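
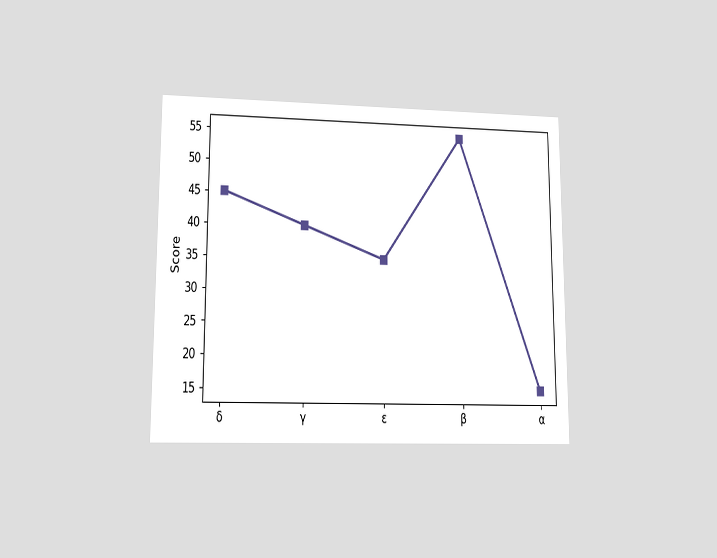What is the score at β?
55

The chart is viewed at a slight angle. At β, the line is at 55.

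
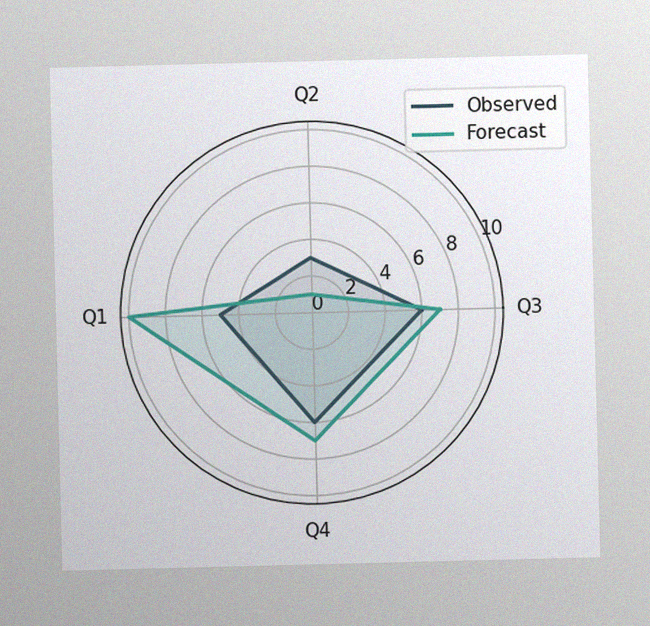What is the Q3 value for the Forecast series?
The image has some photo noise and uneven lighting. On the Q3 axis, Forecast reaches 7.

7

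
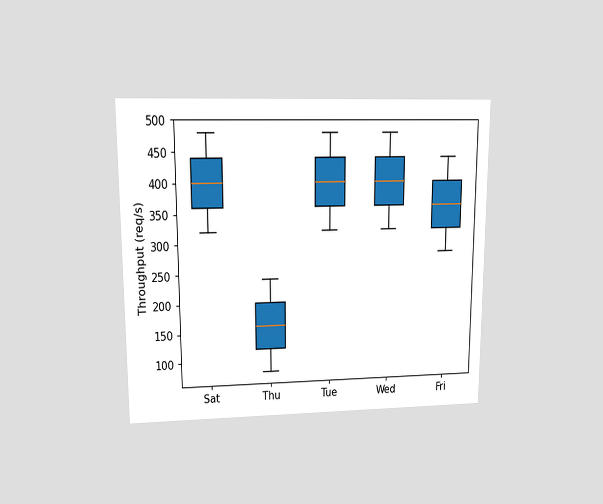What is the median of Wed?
The chart is viewed at a slight angle. The median line in the Wed box sits at 400req/s.

400req/s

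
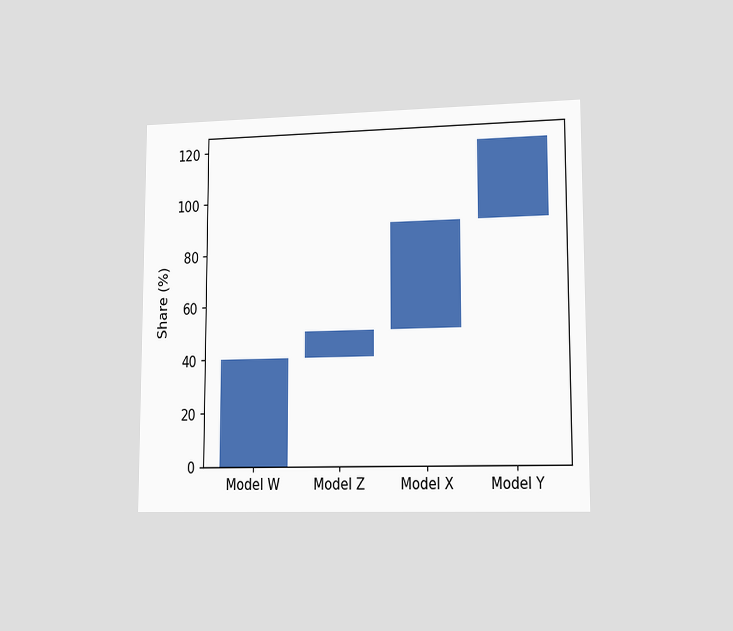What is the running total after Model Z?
The chart is viewed slightly from the right. After Model Z the running total reaches 50%.

50%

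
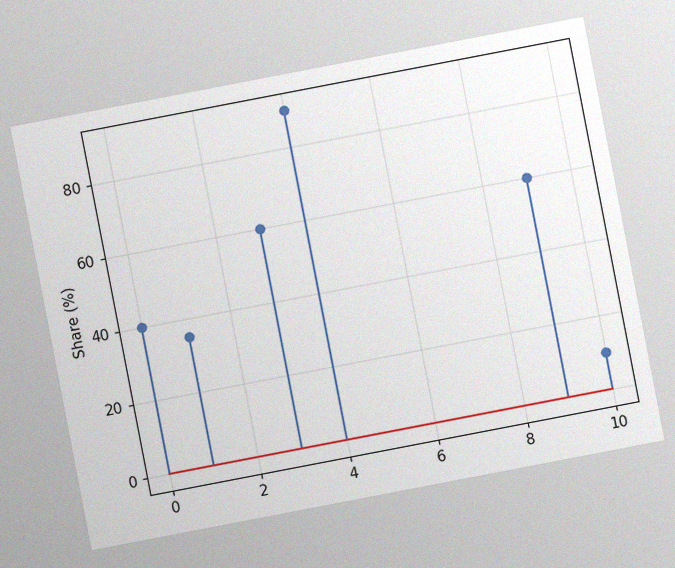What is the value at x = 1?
The chart is tilted about 11° counter-clockwise, with some photo noise. The stem at x=1 reaches 35%.

35%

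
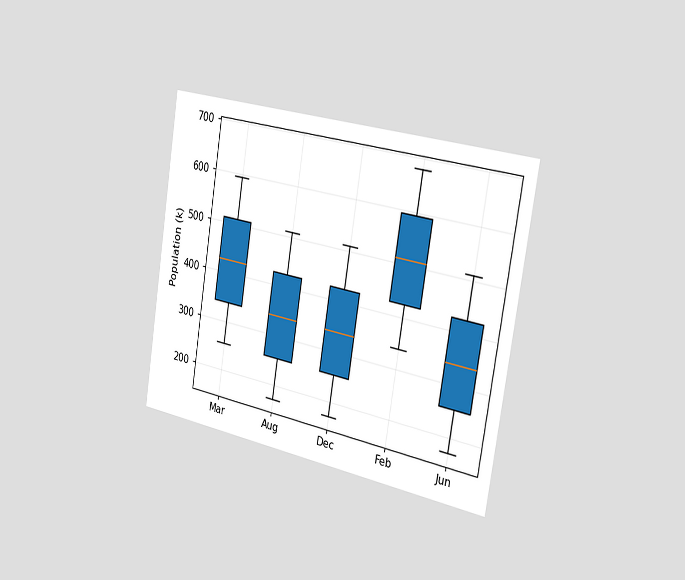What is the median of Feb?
The chart is tilted about 9° clockwise and viewed slightly from the right. The median line in the Feb box sits at 510k.

510k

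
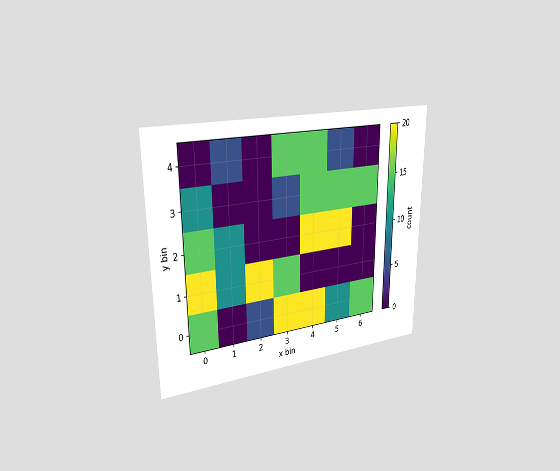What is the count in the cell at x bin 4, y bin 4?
The chart is viewed slightly from the left. Matching the cell (4, 4) against the colorbar gives 15.

15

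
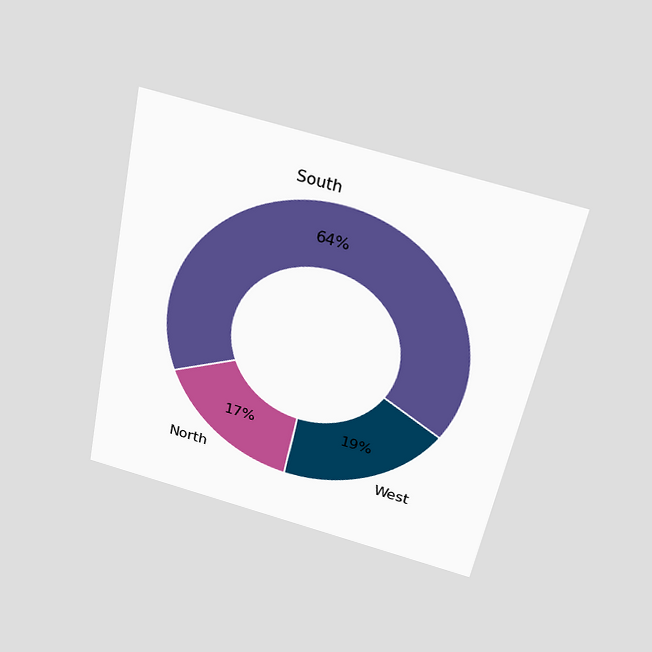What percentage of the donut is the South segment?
The chart is tilted about 11° clockwise and viewed slightly from above. The South segment takes up 64% of the ring.

64%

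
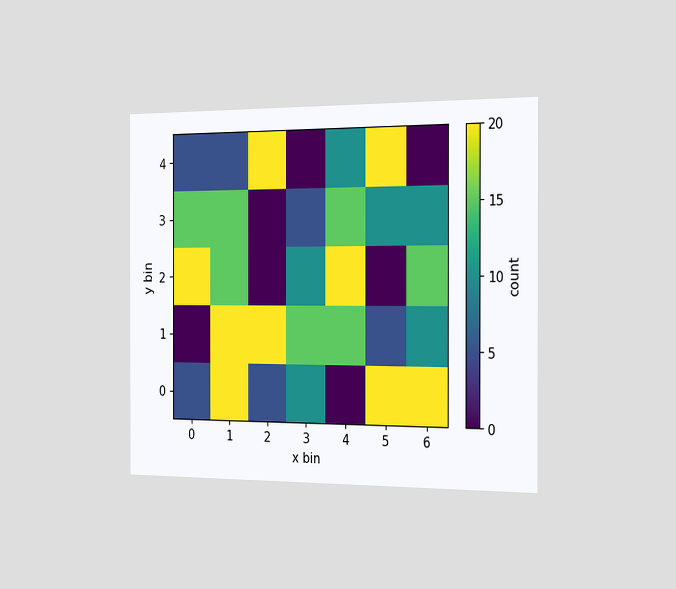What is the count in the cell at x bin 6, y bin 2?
15

The chart is viewed slightly from the right. Matching the cell (6, 2) against the colorbar gives 15.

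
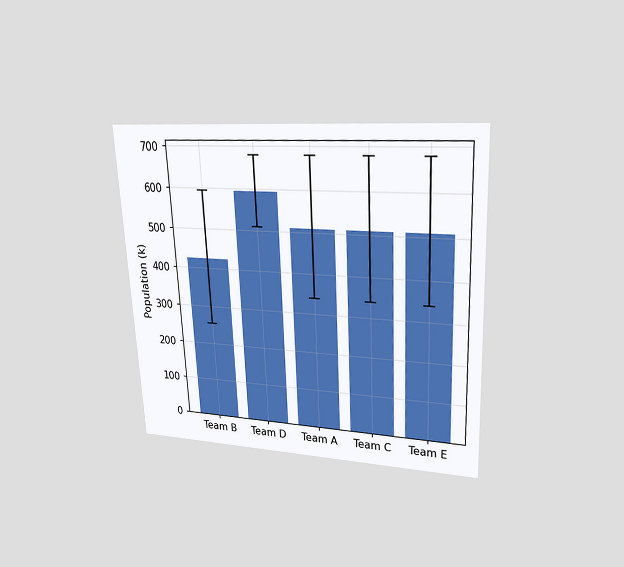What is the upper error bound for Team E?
680k

The chart is tilted about 3° counter-clockwise and viewed at a slight angle. The Team E bar's upper whisker reaches 680k.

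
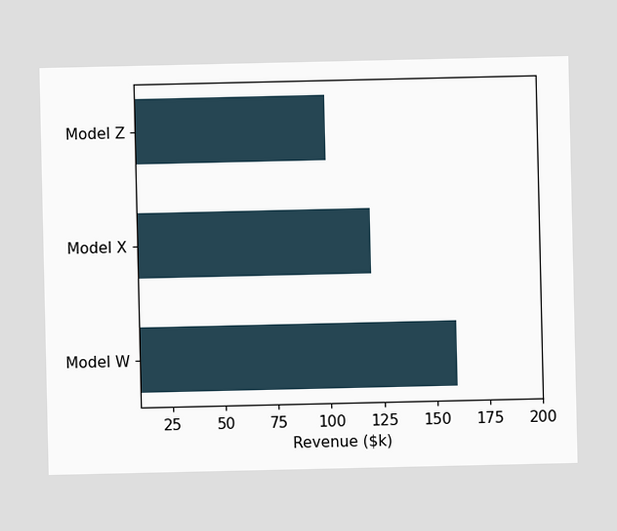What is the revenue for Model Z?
Reading along the chart's x-axis, the Model Z bar reaches $100k.

$100k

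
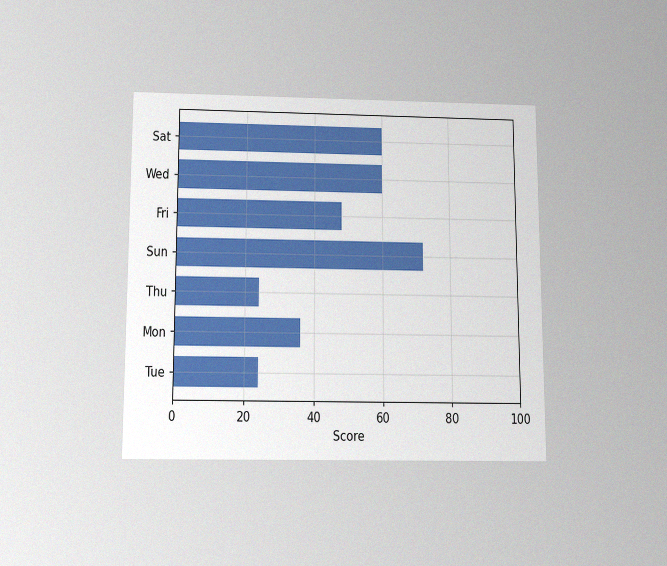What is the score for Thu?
24

The chart is viewed slightly from below, with some photo noise. Reading along the chart's x-axis, the Thu bar reaches 24.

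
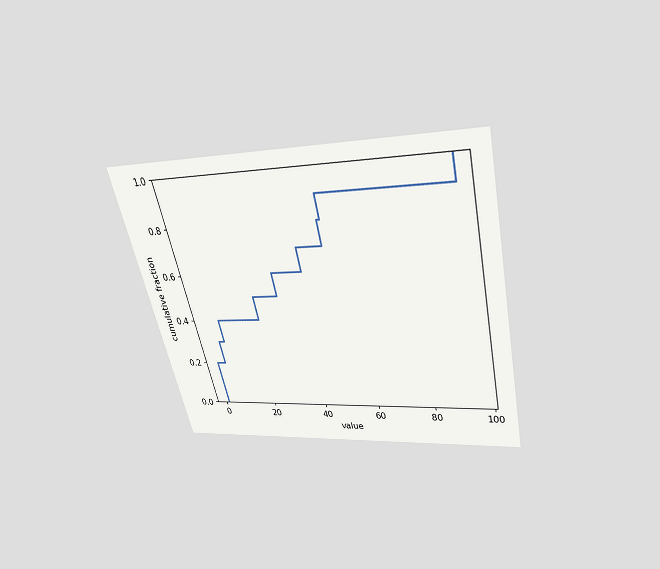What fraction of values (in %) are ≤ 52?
90%

The chart is tilted about 13° counter-clockwise and viewed slightly from above. At x=52 the ECDF step is at 90%.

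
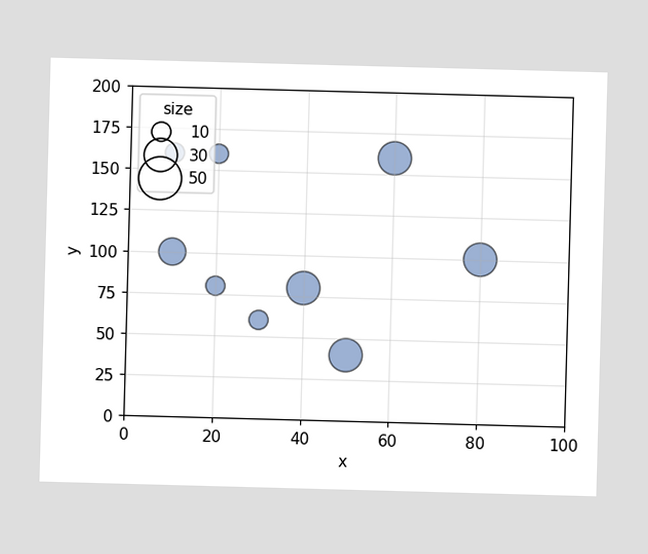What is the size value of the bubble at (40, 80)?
Matching the bubble at (40, 80) against the size legend gives 30.

30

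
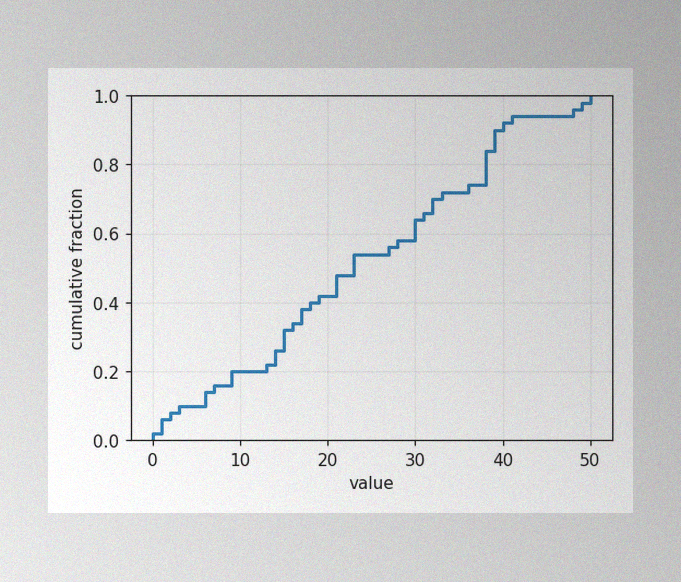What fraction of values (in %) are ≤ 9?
The image has some photo noise and uneven lighting. At x=9 the ECDF step is at 20%.

20%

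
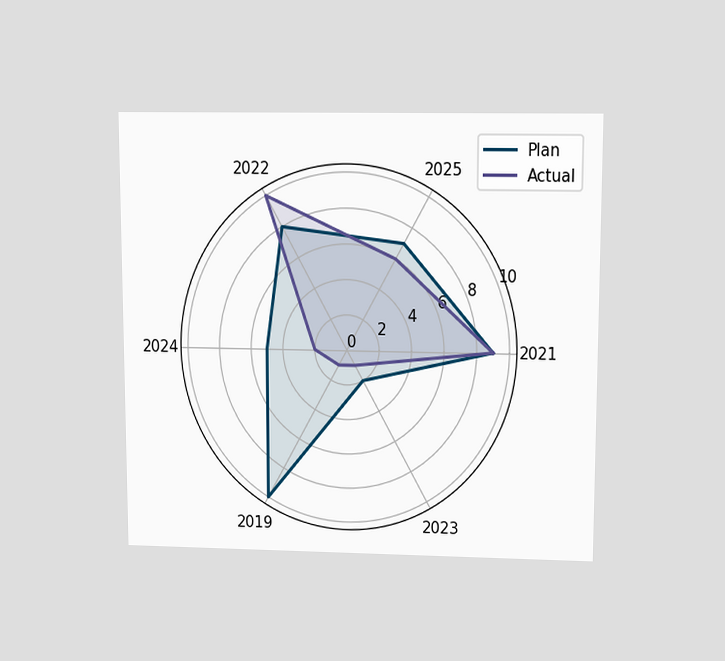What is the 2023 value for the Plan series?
The chart is viewed slightly from above. On the 2023 axis, Plan reaches 2.

2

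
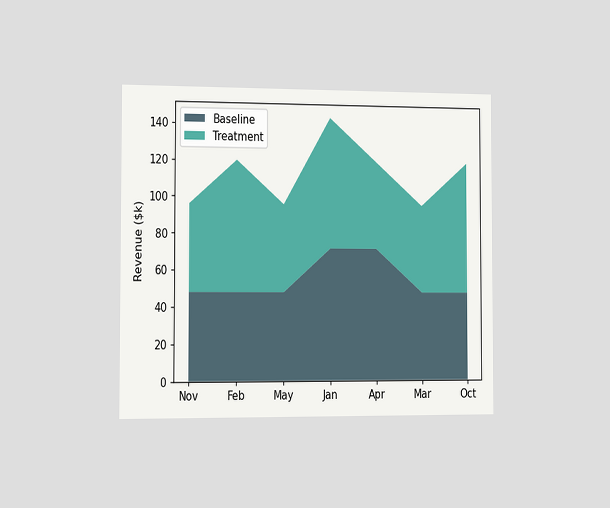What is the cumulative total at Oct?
$120k

The chart is viewed slightly from the left. The stacked total at Oct reaches $120k.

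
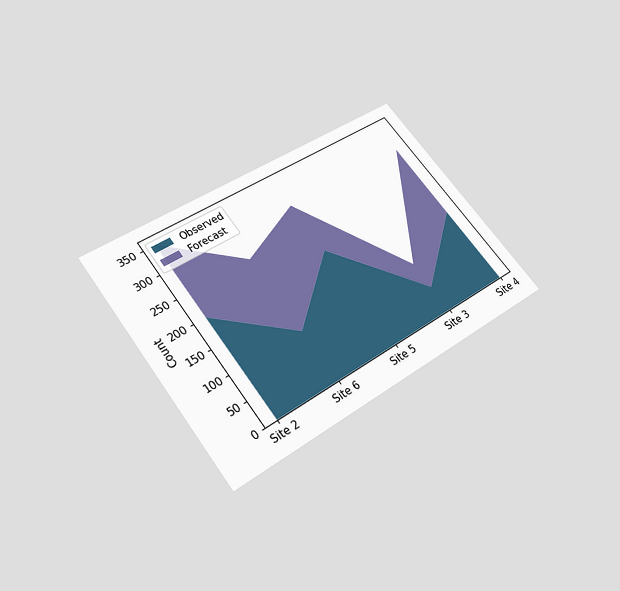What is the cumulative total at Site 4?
The chart is tilted about 37° counter-clockwise and viewed slightly from below. The stacked total at Site 4 reaches 300.

300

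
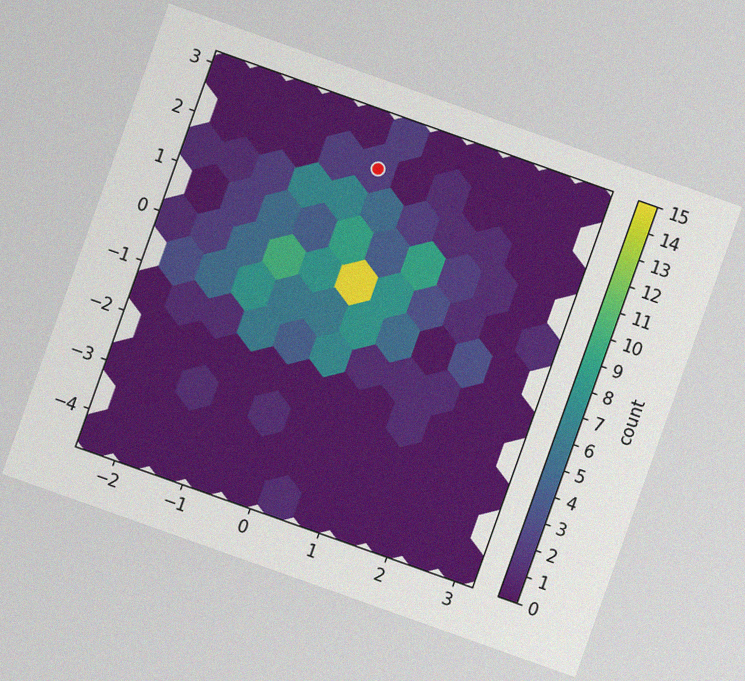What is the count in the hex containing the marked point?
2

The chart is tilted about 20° clockwise, with some photo noise. The marked hex reads 2 on the colorbar.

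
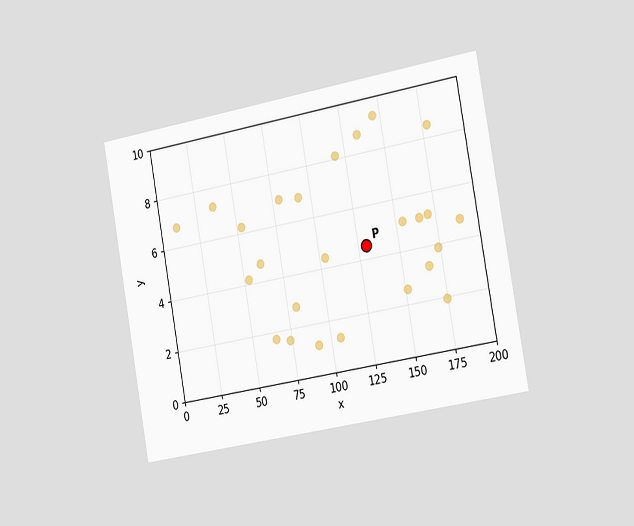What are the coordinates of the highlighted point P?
The chart is tilted about 10° counter-clockwise and viewed slightly from the right. Following the gridlines from P to each axis, P sits at (130, 4.5).

(130, 4.5)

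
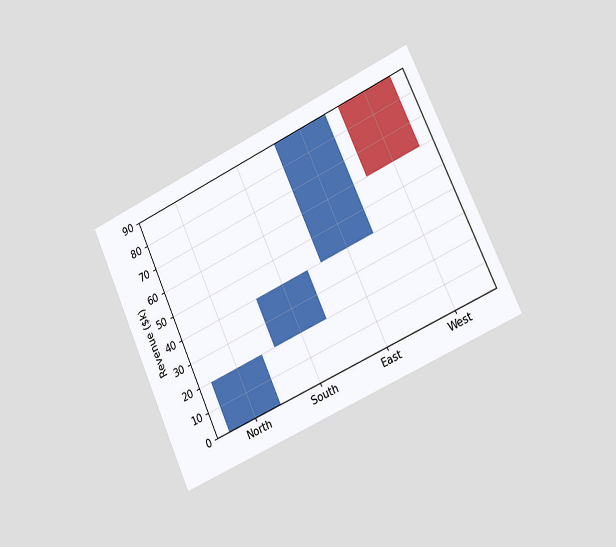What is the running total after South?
The chart is tilted about 24° counter-clockwise and viewed slightly from the right. After South the running total reaches $40k.

$40k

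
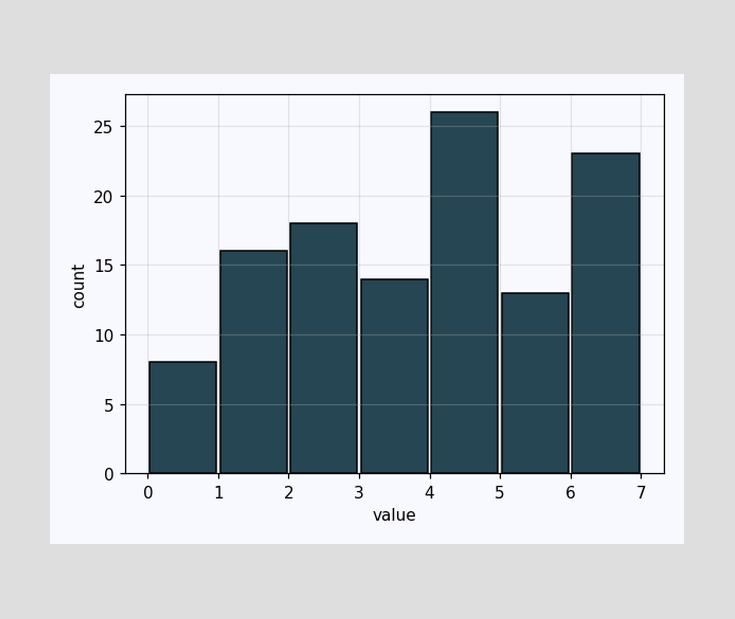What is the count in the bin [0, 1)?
8

The [0, 1) bin has height 8.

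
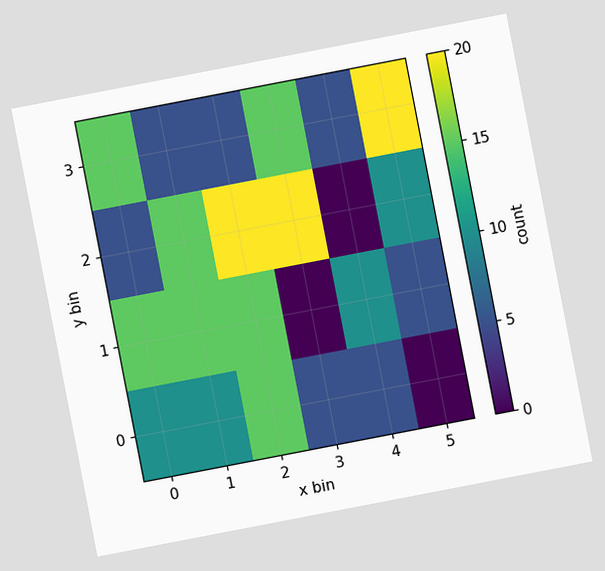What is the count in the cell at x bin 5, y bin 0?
The chart is tilted about 11° counter-clockwise. Matching the cell (5, 0) against the colorbar gives 0.

0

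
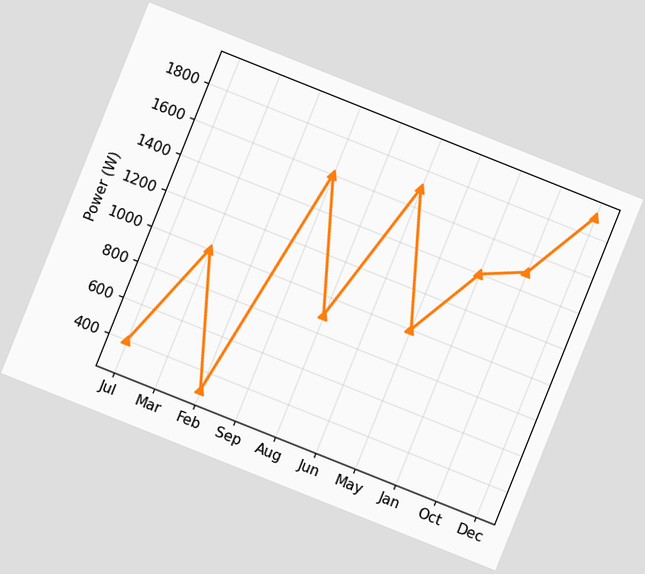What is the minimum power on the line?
The chart is tilted about 22° clockwise. The lowest point is at Feb, and reading across to the y-axis gives 300W.

300W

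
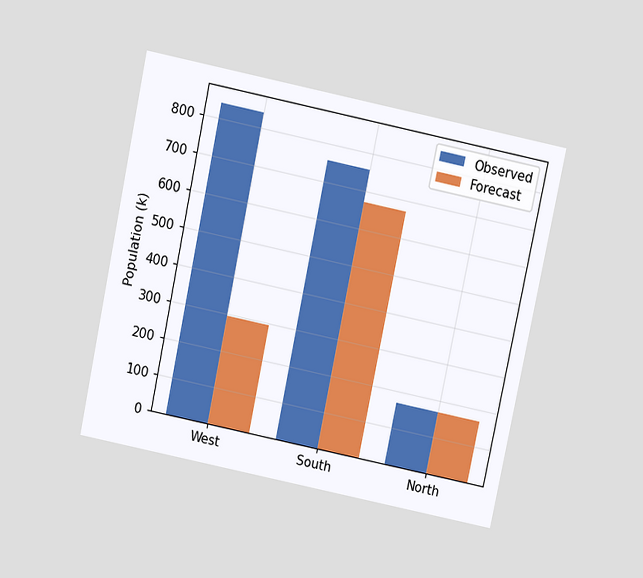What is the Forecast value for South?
672k

The chart is tilted about 12° clockwise and viewed slightly from above. The Forecast bar at South reaches 672k on the y-axis.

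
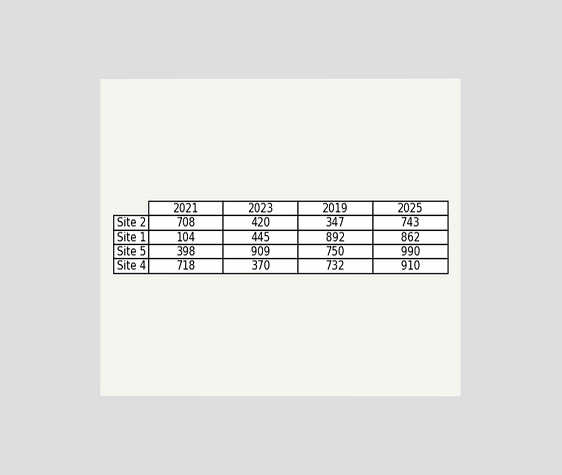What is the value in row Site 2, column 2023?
420

The chart is viewed at a slight angle. The (Site 2, 2023) cell reads 420.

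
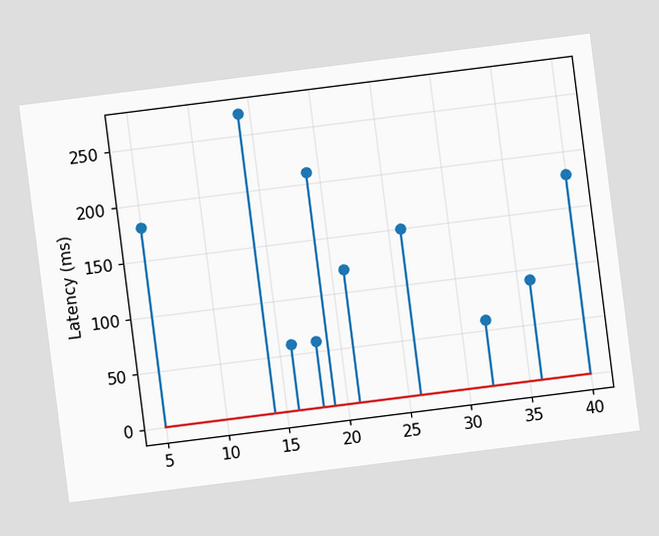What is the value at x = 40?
The chart is tilted about 7° counter-clockwise. The stem at x=40 reaches 180ms.

180ms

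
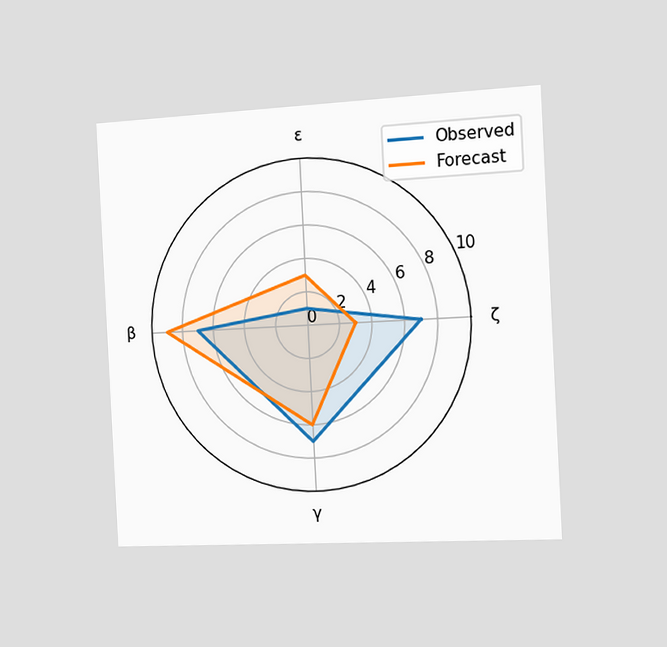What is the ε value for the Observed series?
The chart is tilted about 3° counter-clockwise and viewed slightly from the right. On the ε axis, Observed reaches 1.

1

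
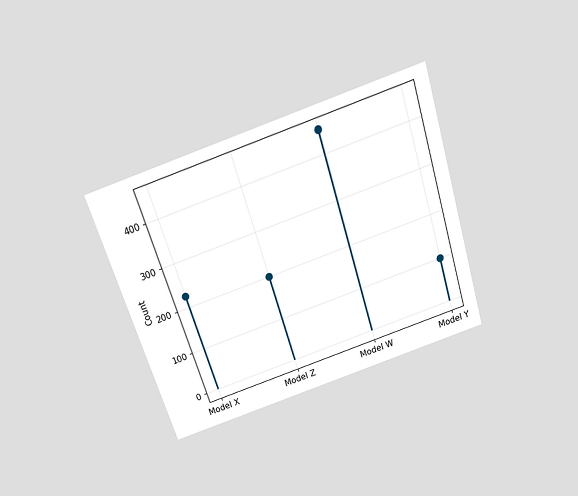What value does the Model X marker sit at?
225

The chart is tilted about 18° counter-clockwise and viewed slightly from above. The Model X marker sits at 225.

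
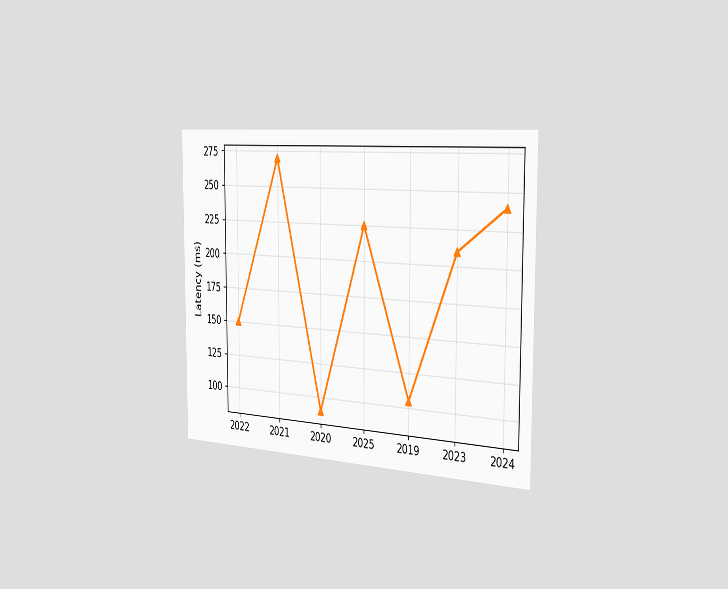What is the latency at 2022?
The chart is viewed slightly from the right. At 2022, the line is at 150ms.

150ms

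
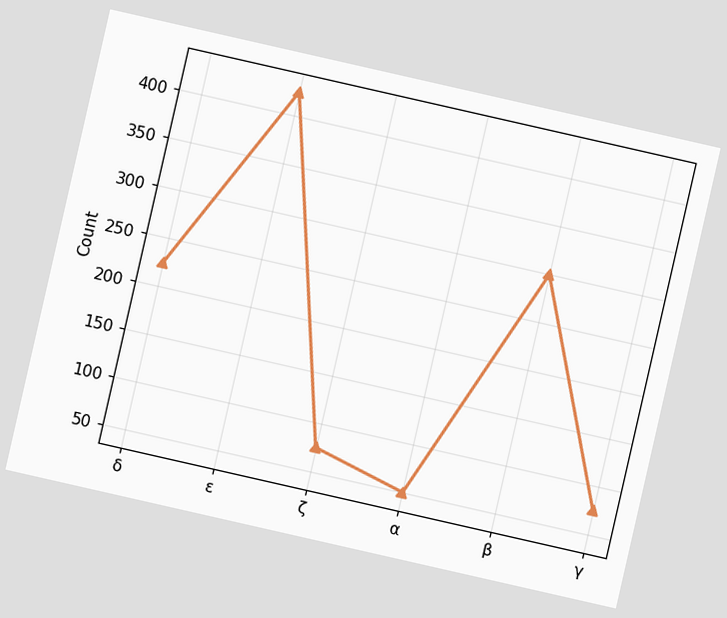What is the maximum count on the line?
The chart is tilted about 13° clockwise. The highest point is at ε, and reading across to the y-axis gives 425.

425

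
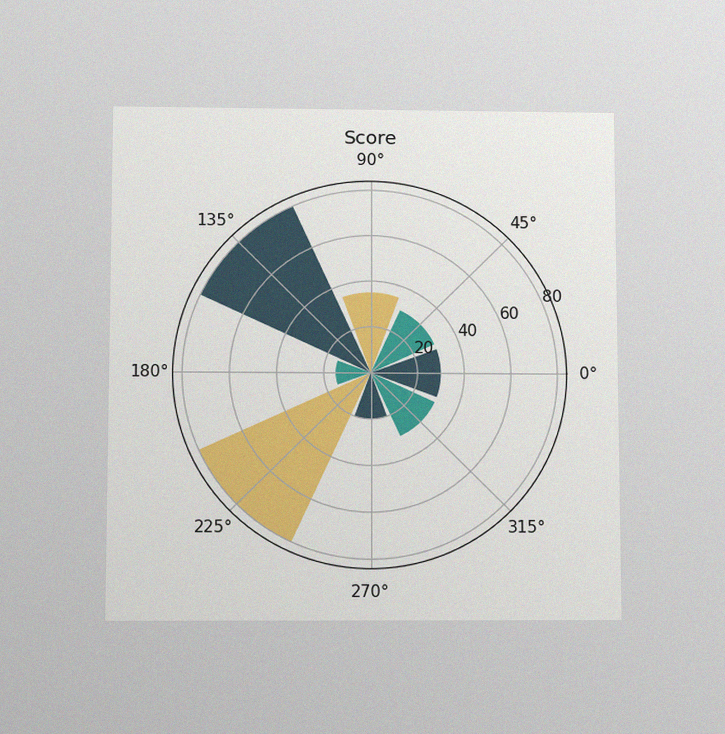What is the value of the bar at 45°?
30

The chart is viewed slightly from below, with some photo noise. The bar at 45° reaches 30 on the radial axis.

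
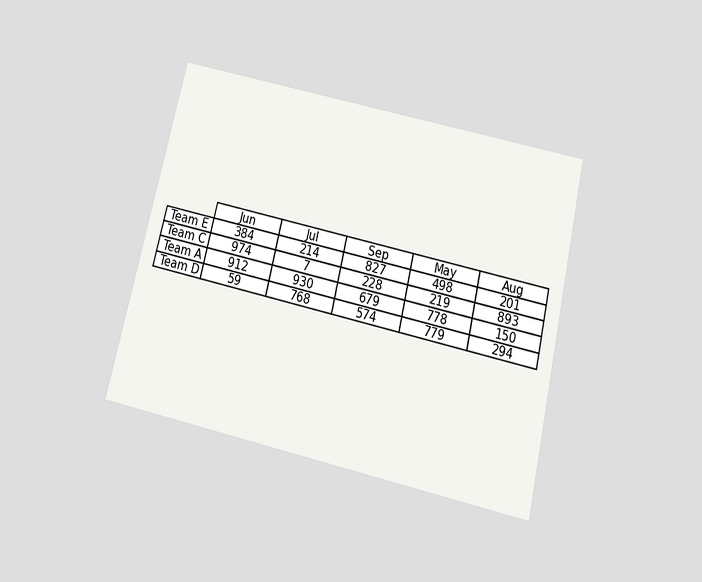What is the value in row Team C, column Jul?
7

The chart is tilted about 13° clockwise and viewed slightly from below. The (Team C, Jul) cell reads 7.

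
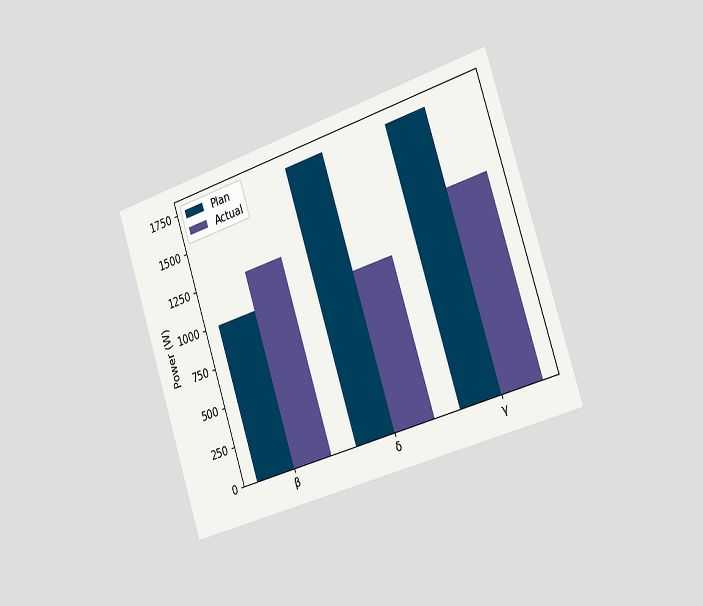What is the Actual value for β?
1250W

The chart is tilted about 18° counter-clockwise and viewed slightly from the right. The Actual bar at β reaches 1250W on the y-axis.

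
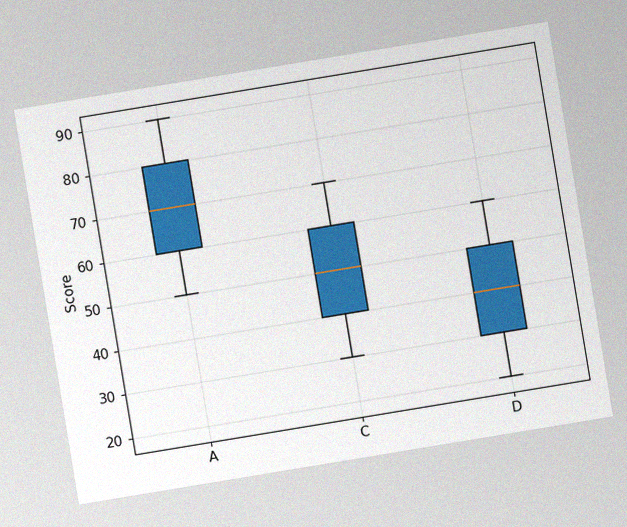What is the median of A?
70

The chart is tilted about 9° counter-clockwise, with some photo noise. The median line in the A box sits at 70.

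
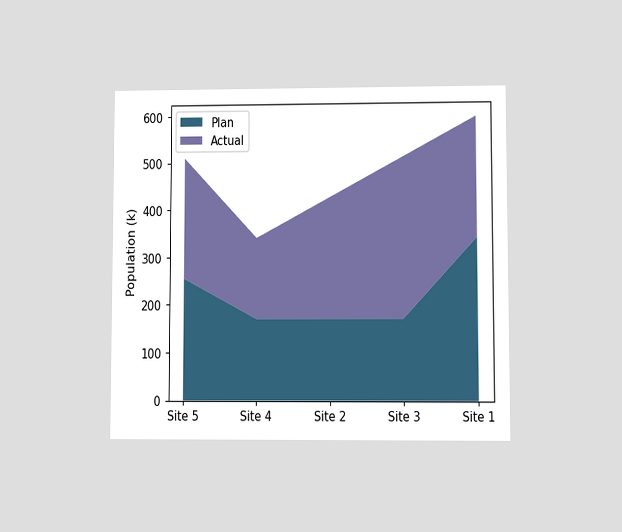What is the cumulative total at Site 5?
510k

The chart is viewed at a slight angle. The stacked total at Site 5 reaches 510k.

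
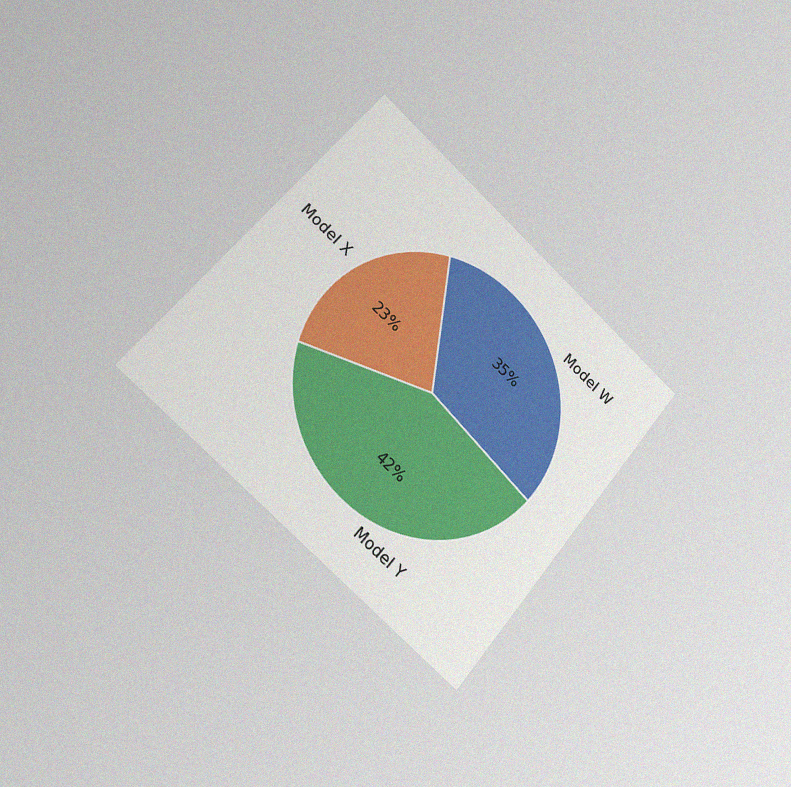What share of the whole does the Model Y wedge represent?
The chart is tilted about 40° clockwise and viewed slightly from the left, with some photo noise. The Model Y slice takes up 42% of the pie.

42%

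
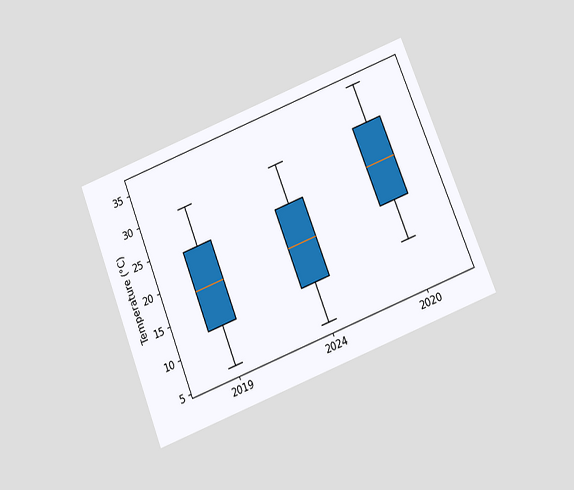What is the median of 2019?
The chart is tilted about 21° counter-clockwise and viewed slightly from below. The median line in the 2019 box sits at 18°C.

18°C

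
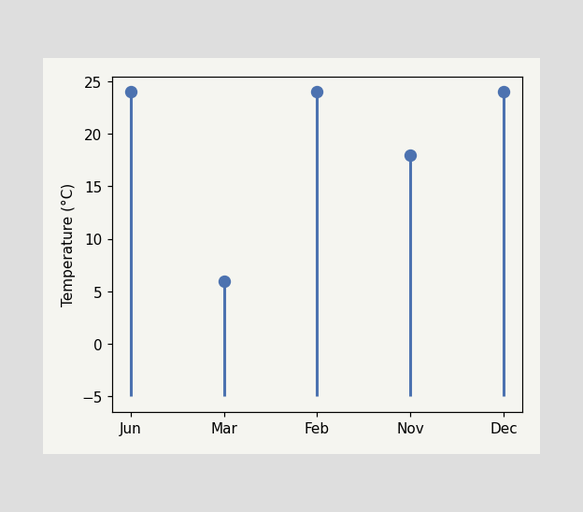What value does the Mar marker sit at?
6°C

The Mar marker sits at 6°C.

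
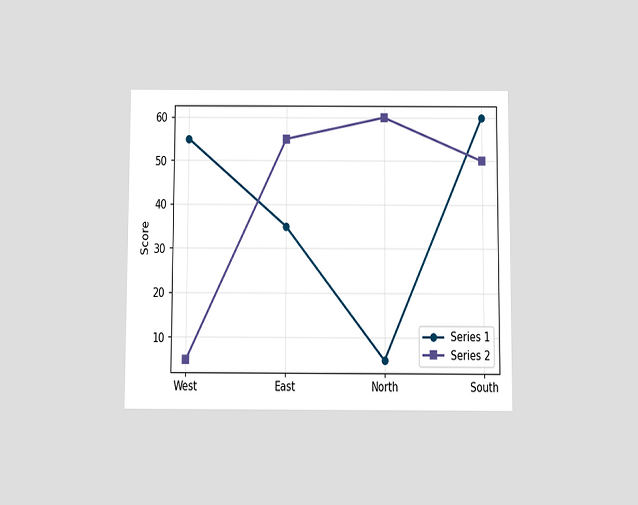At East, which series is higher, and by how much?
Series 2, by 20

The chart is viewed slightly from below. At East, Series 2 sits above the other line by 20.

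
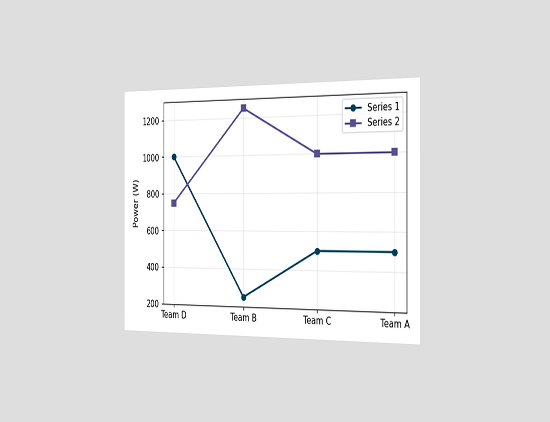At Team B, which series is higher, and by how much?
Series 2, by 1000W

The chart is viewed slightly from the right. At Team B, Series 2 sits above the other line by 1000W.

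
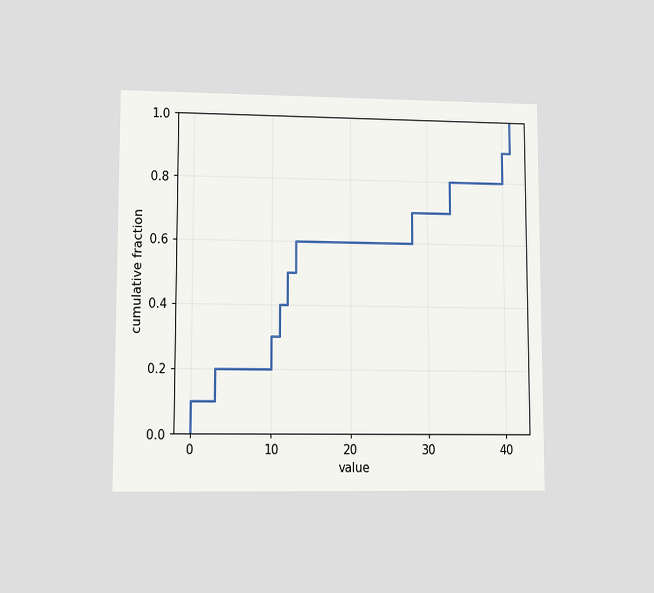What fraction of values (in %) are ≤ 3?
The chart is viewed at a slight angle. At x=3 the ECDF step is at 20%.

20%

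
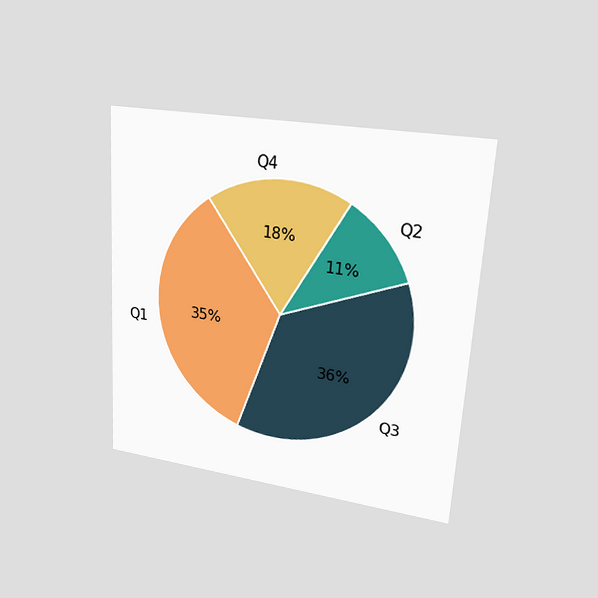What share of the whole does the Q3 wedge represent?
36%

The chart is tilted about 3° clockwise and viewed at a slight angle. The Q3 slice takes up 36% of the pie.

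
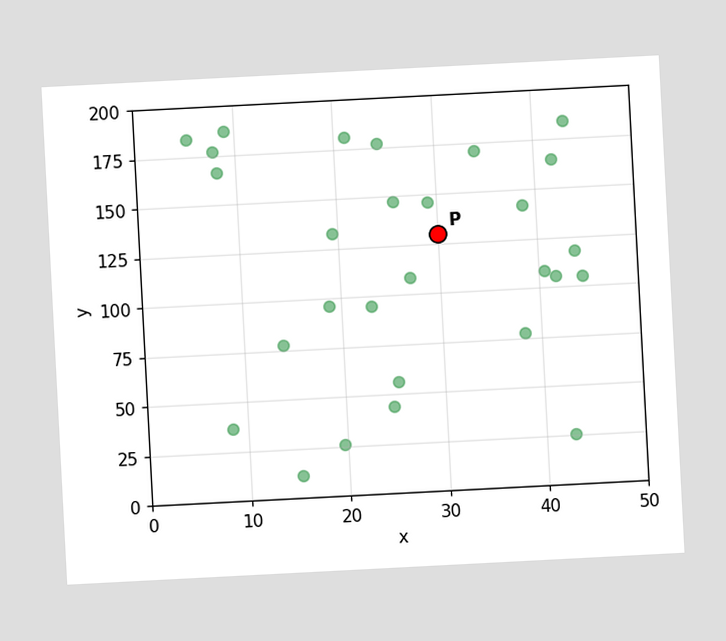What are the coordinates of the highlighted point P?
(30, 130)

The chart is tilted about 3° counter-clockwise. Following the gridlines from P to each axis, P sits at (30, 130).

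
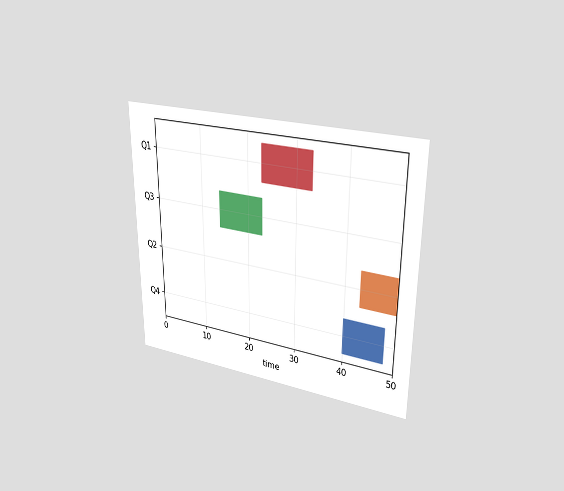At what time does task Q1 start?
23

The chart is viewed at a slight angle. The Q1 bar begins at t=23.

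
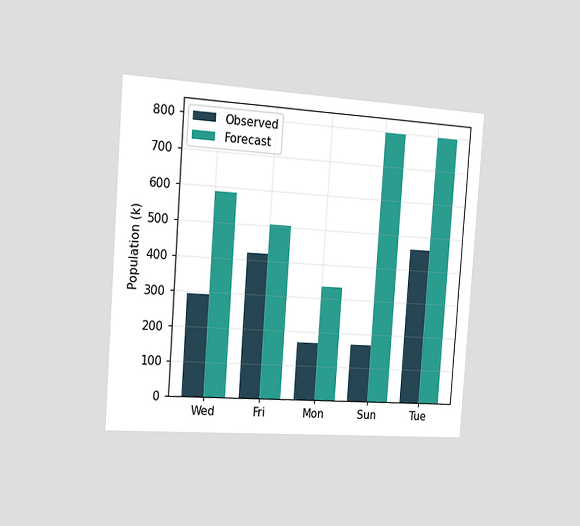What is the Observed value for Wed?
The chart is tilted about 4° clockwise and viewed slightly from the left. The Observed bar at Wed reaches 294k on the y-axis.

294k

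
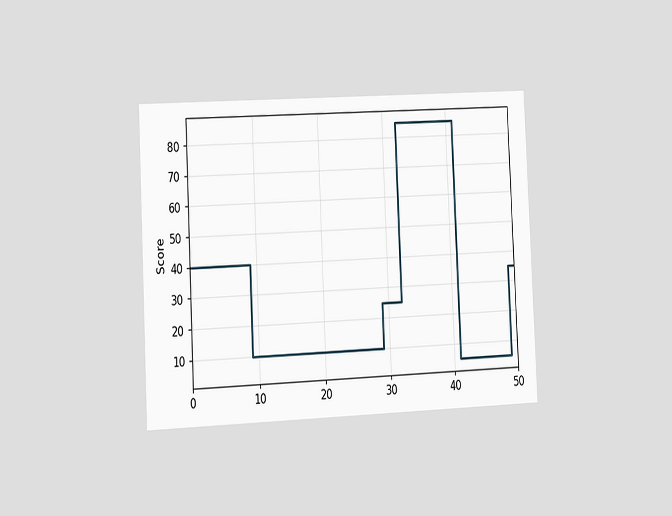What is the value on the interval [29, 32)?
25

The chart is tilted about 3° counter-clockwise and viewed slightly from the left. On [29, 32) the step sits at 25.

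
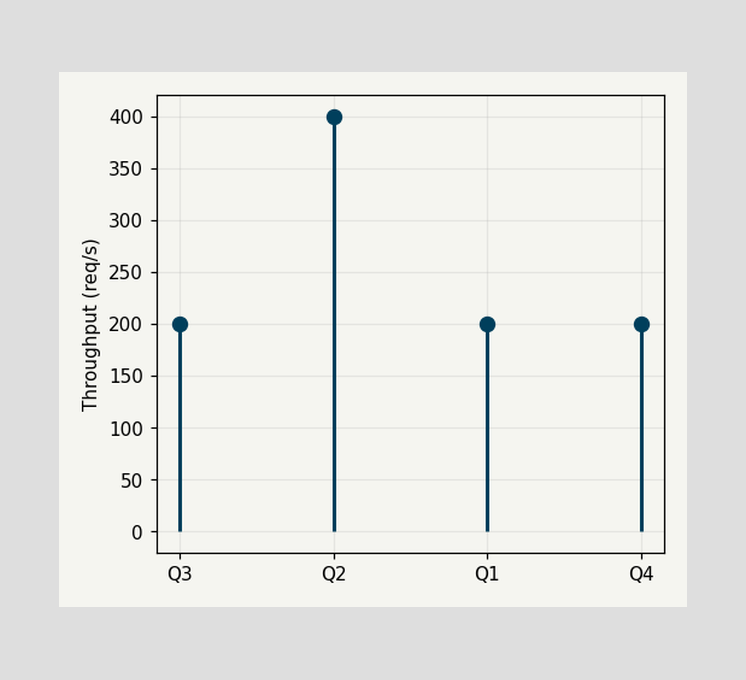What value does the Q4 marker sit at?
200req/s

The Q4 marker sits at 200req/s.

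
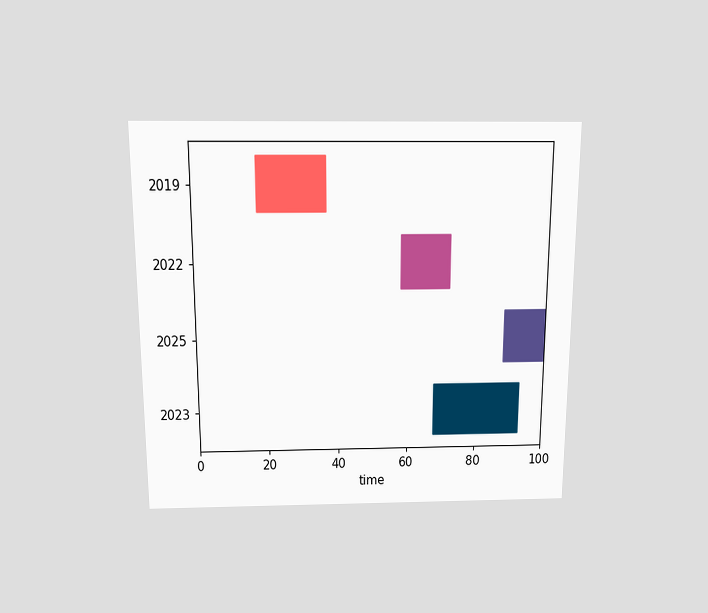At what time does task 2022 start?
The chart is viewed slightly from above. The 2022 bar begins at t=58.

58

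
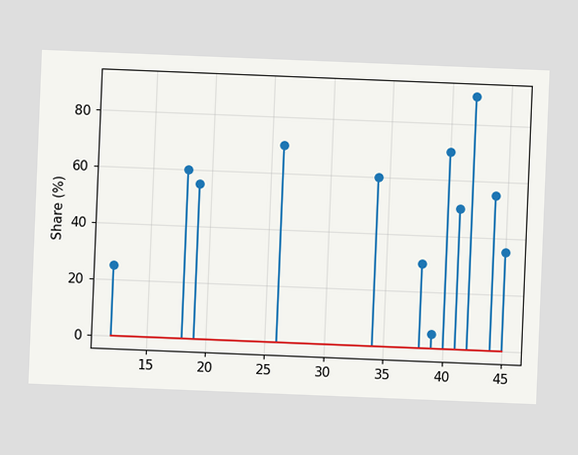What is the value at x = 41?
The chart is tilted about 2° clockwise. The stem at x=41 reaches 50%.

50%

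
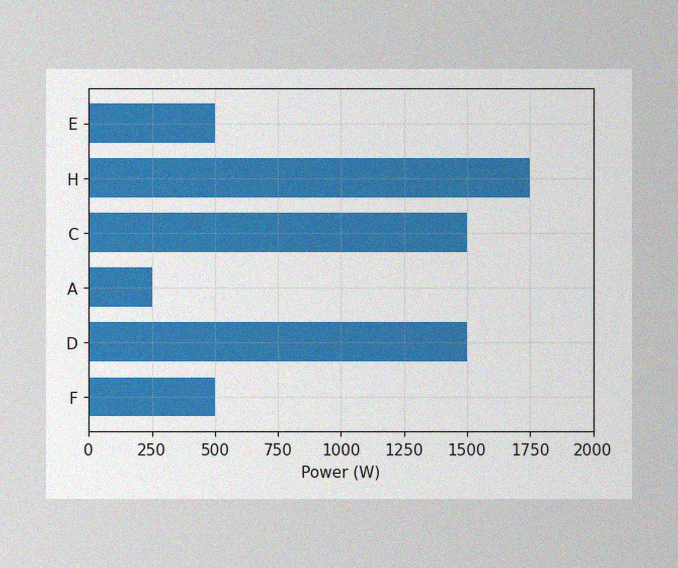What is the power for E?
500W

The image has some photo noise and uneven lighting. Reading along the chart's x-axis, the E bar reaches 500W.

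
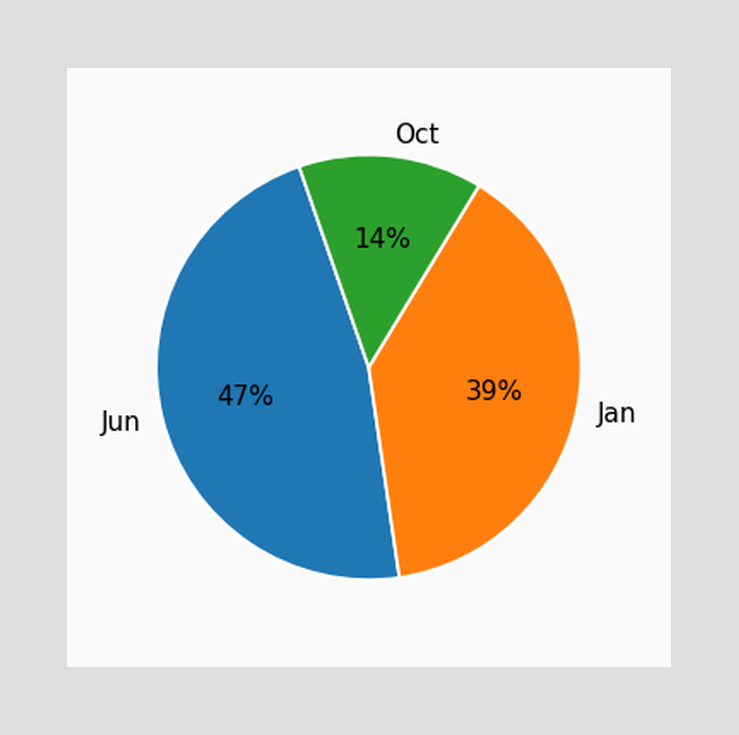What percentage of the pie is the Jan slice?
The Jan slice takes up 39% of the pie.

39%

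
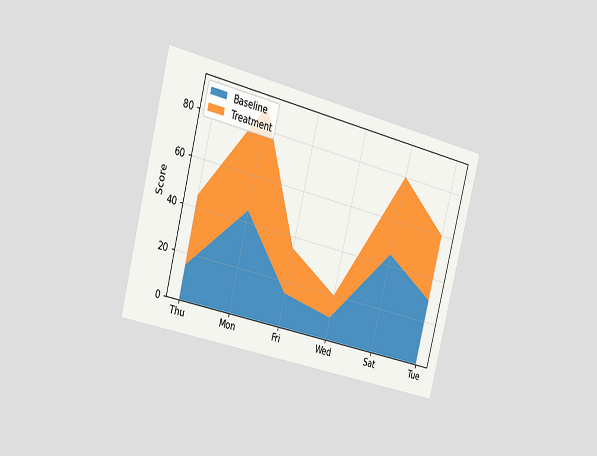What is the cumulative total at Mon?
90

The chart is tilted about 14° clockwise and viewed slightly from the left. The stacked total at Mon reaches 90.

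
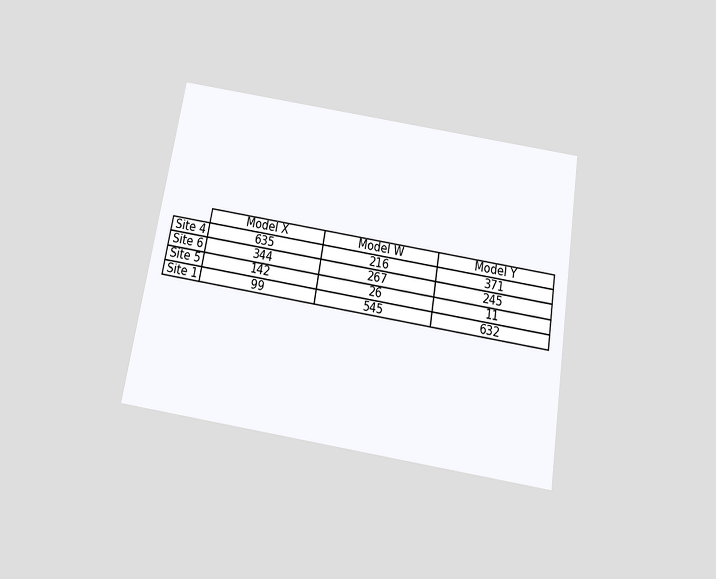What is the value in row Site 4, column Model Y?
The chart is tilted about 9° clockwise and viewed slightly from below. The (Site 4, Model Y) cell reads 371.

371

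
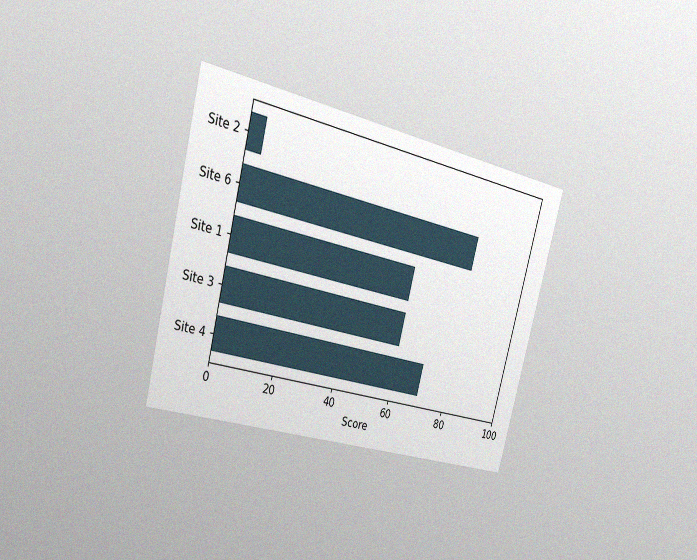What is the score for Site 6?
80

The chart is tilted about 14° clockwise and viewed slightly from the left, with some photo noise. Reading along the chart's x-axis, the Site 6 bar reaches 80.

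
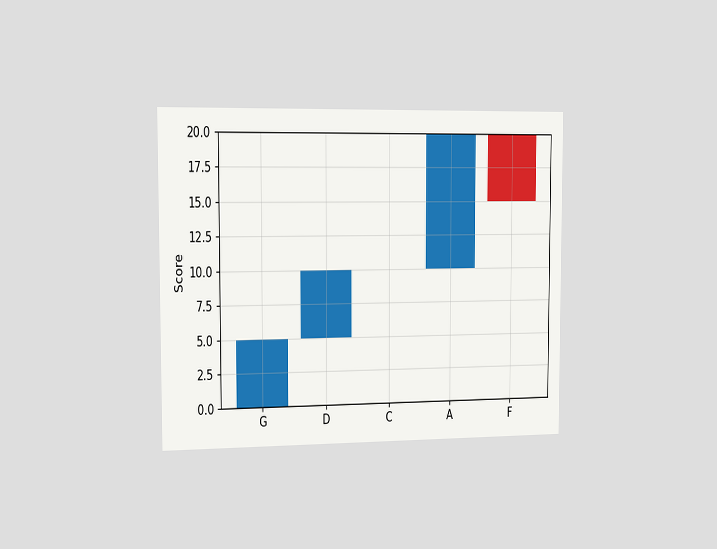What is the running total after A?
The chart is viewed slightly from the left. After A the running total reaches 20.

20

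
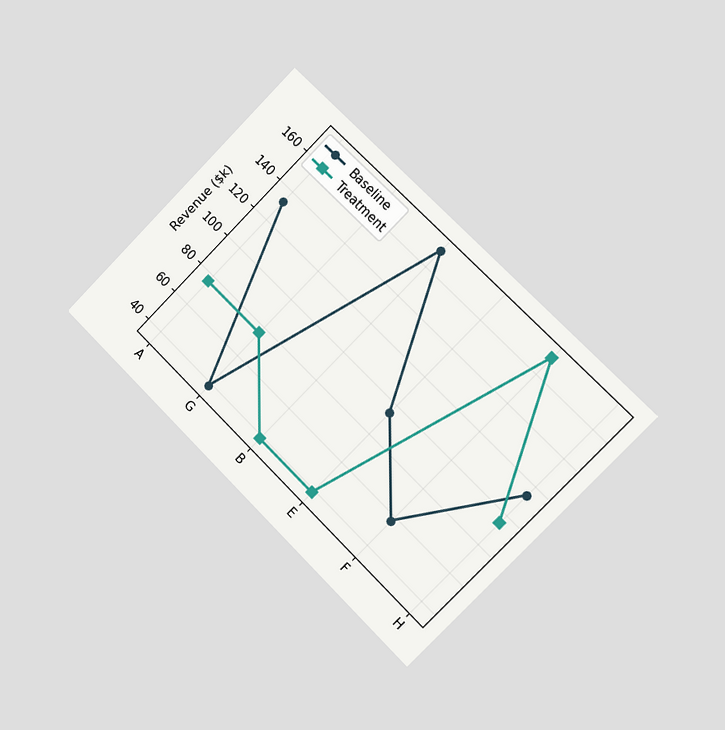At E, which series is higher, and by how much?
The chart is tilted about 45° clockwise and viewed slightly from the right. At E, Baseline sits above the other line by $57k.

Baseline, by $57k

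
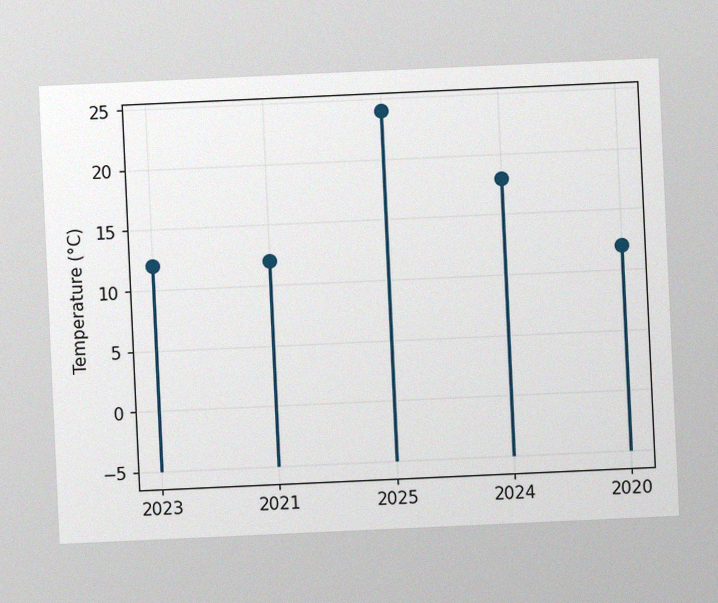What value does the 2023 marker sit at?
12°C

The chart is tilted about 3° counter-clockwise, with some photo noise. The 2023 marker sits at 12°C.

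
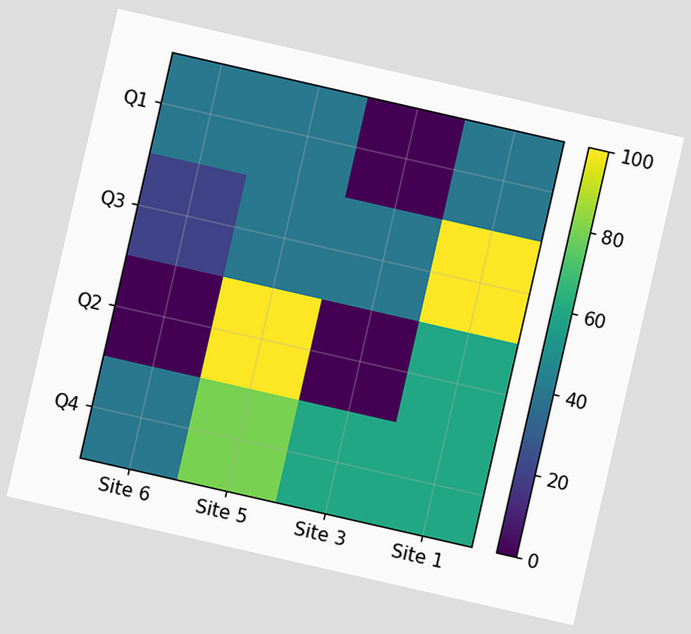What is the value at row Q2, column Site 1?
The chart is tilted about 13° clockwise. Matching cell (Q2, Site 1) against the colorbar gives 60.

60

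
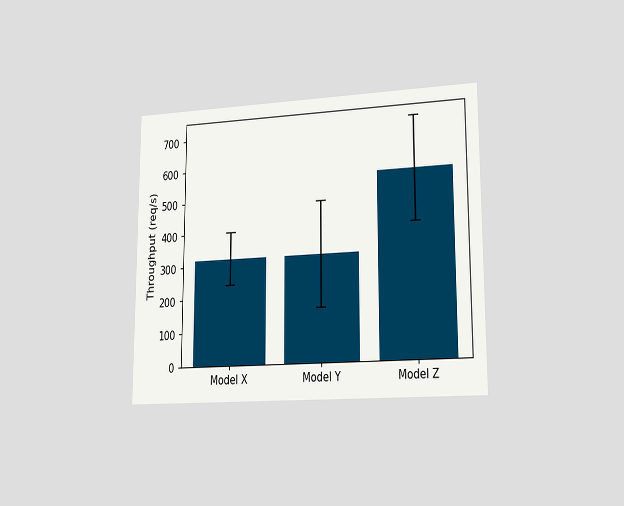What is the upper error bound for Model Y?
The chart is viewed slightly from the right. The Model Y bar's upper whisker reaches 480req/s.

480req/s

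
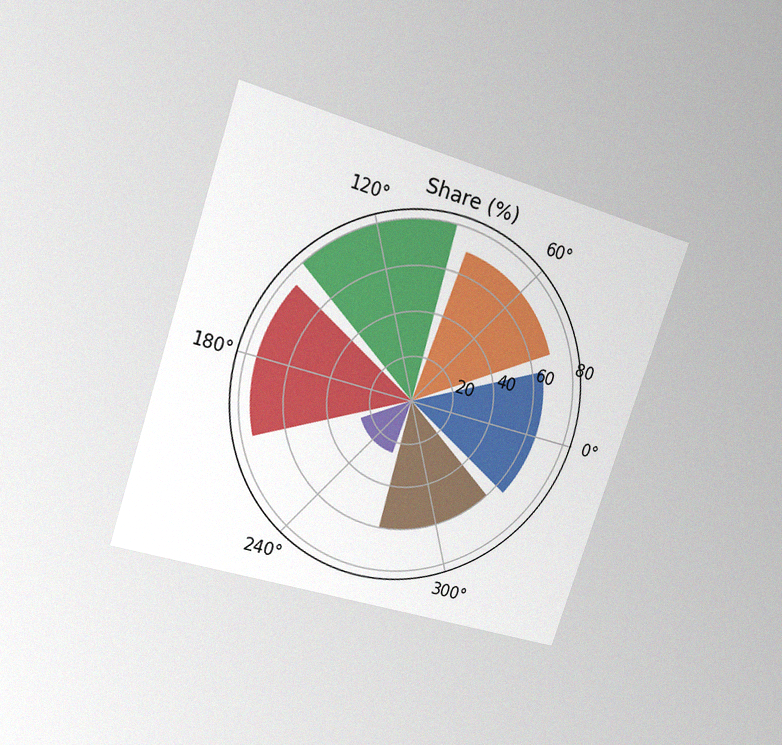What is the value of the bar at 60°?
70%

The chart is tilted about 18° clockwise and viewed at a slight angle, with some photo noise. The bar at 60° reaches 70% on the radial axis.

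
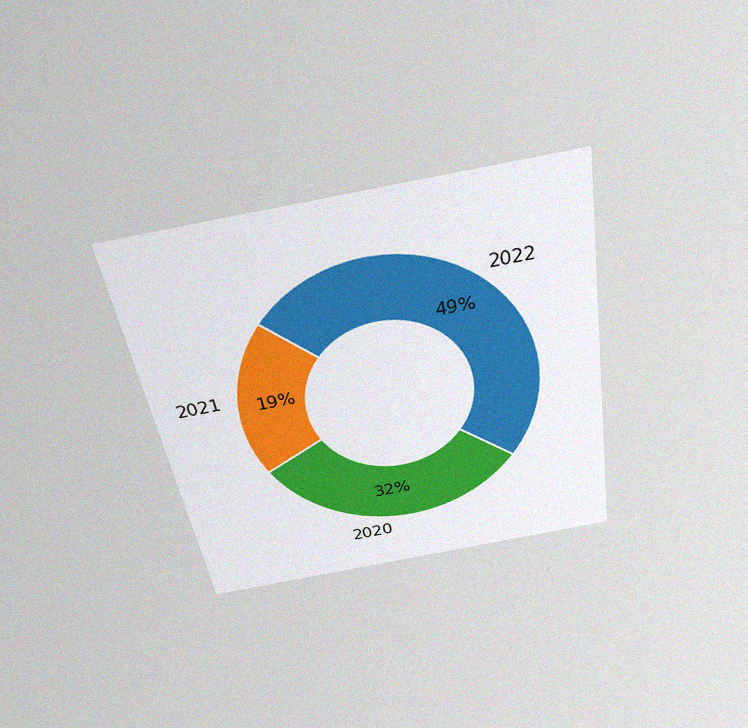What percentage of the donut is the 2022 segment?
The chart is tilted about 9° counter-clockwise and viewed slightly from above, with some photo noise. The 2022 segment takes up 49% of the ring.

49%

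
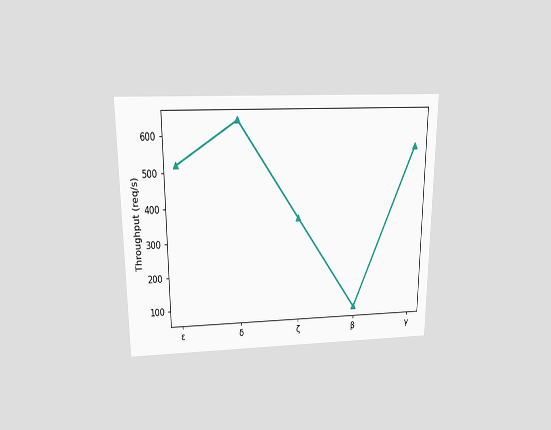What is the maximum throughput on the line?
The chart is viewed slightly from above. The highest point is at δ, and reading across to the y-axis gives 640req/s.

640req/s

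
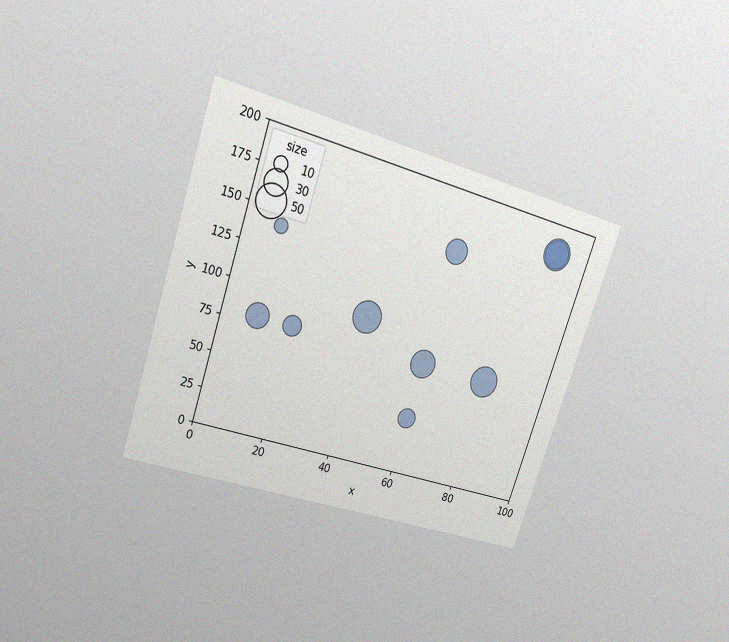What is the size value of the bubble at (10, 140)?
The chart is tilted about 18° clockwise and viewed at a slight angle, with some photo noise. Matching the bubble at (10, 140) against the size legend gives 10.

10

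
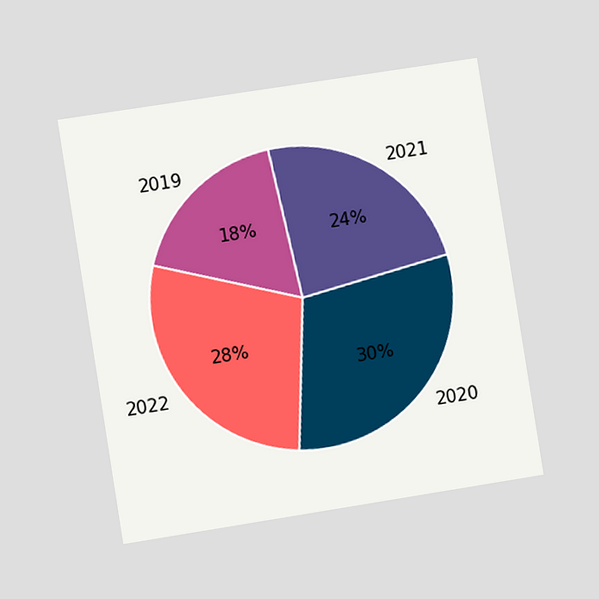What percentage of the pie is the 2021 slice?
The chart is tilted about 9° counter-clockwise and viewed at a slight angle. The 2021 slice takes up 24% of the pie.

24%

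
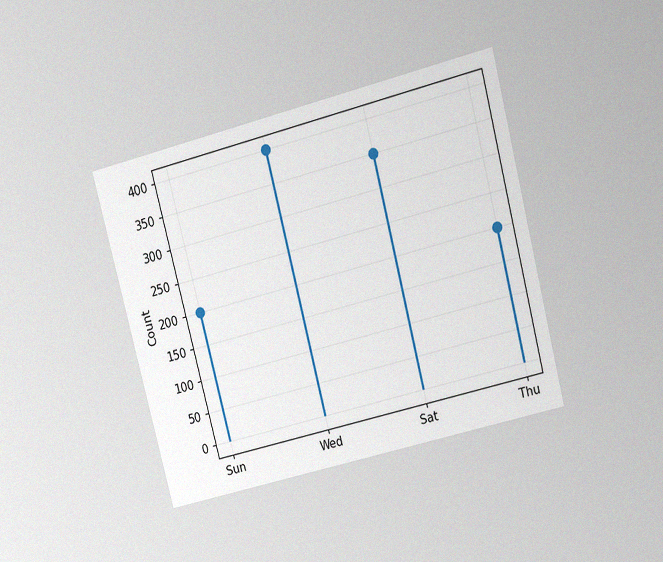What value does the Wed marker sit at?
The chart is tilted about 15° counter-clockwise and viewed at a slight angle, with some photo noise. The Wed marker sits at 400.

400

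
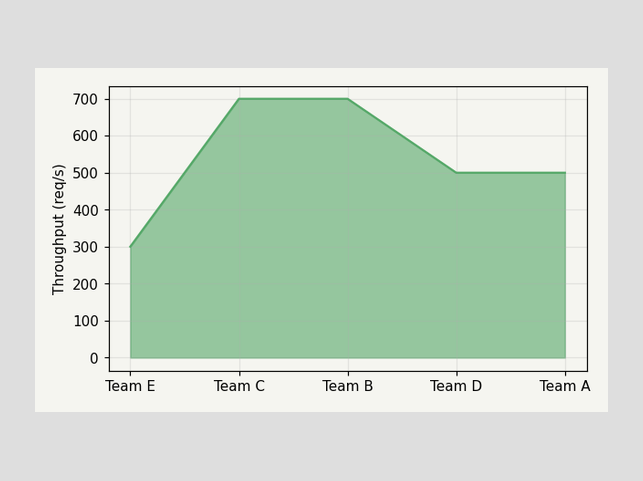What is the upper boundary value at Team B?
700req/s

At Team B the upper boundary is at 700req/s.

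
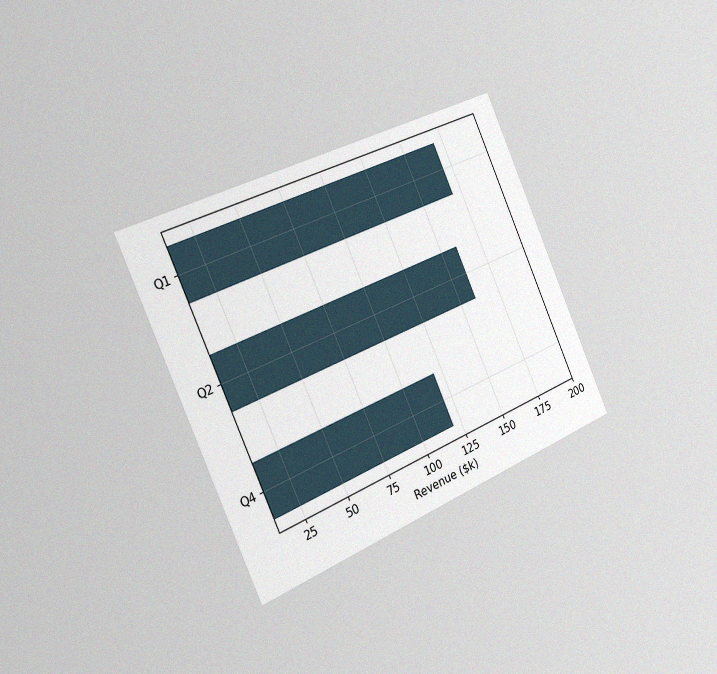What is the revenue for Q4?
$120k

The chart is tilted about 24° counter-clockwise and viewed slightly from the left, with some photo noise. Reading along the chart's x-axis, the Q4 bar reaches $120k.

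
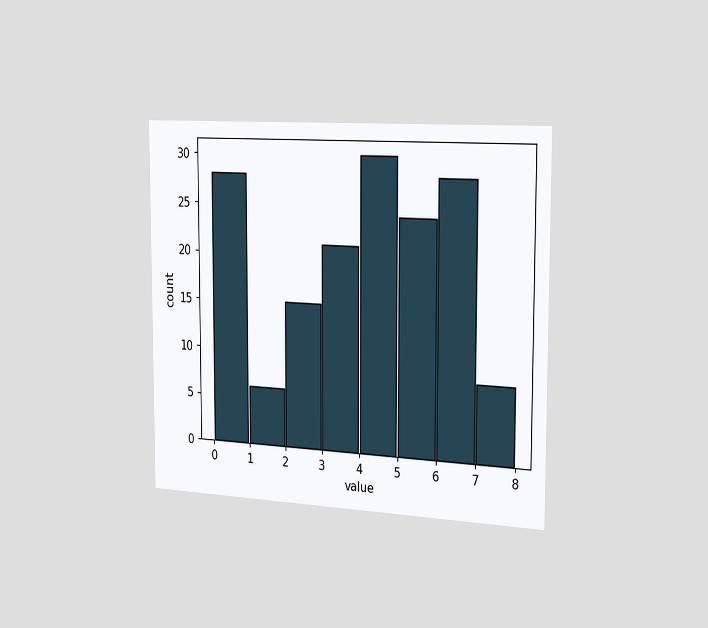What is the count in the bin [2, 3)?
15

The chart is viewed slightly from the right. The [2, 3) bin has height 15.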